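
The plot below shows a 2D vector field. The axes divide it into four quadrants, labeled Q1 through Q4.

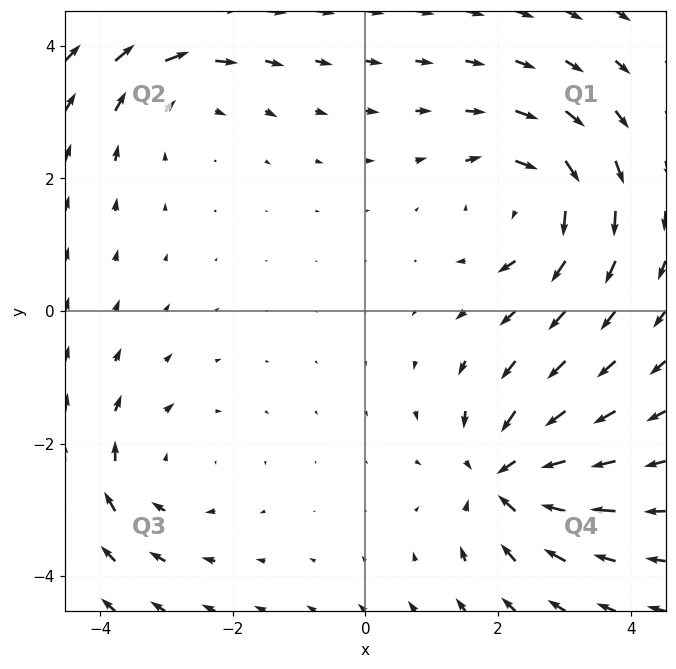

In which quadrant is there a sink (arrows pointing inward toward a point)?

The sink sits at approximately (2.1, -2.5), which lies in quadrant Q4. The divergence there is about -6, negative as expected for a sink.

Q4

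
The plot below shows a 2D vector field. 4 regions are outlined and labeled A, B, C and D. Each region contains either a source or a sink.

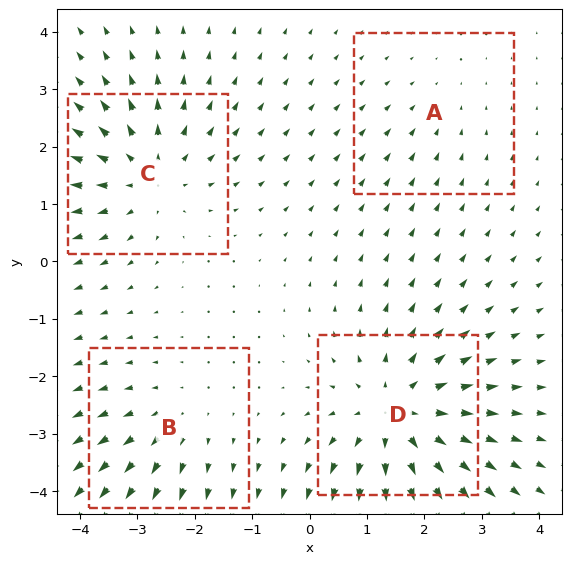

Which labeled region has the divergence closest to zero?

A

Divergence at each region's feature centre — A: about -2, B: about +3, C: about +5, D: about +6. Region A is closest to zero.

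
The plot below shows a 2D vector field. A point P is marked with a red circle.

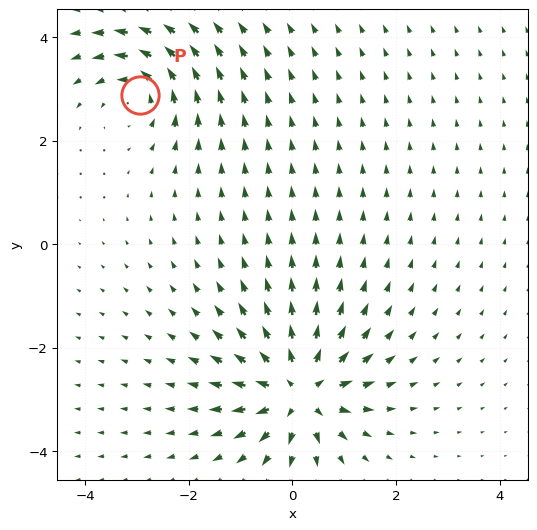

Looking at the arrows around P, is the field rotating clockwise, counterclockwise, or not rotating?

counterclockwise

Near P at (-2.9, 2.9) the arrows circulate counterclockwise. The curl (z-component) there is about +4; positive curl means counterclockwise rotation.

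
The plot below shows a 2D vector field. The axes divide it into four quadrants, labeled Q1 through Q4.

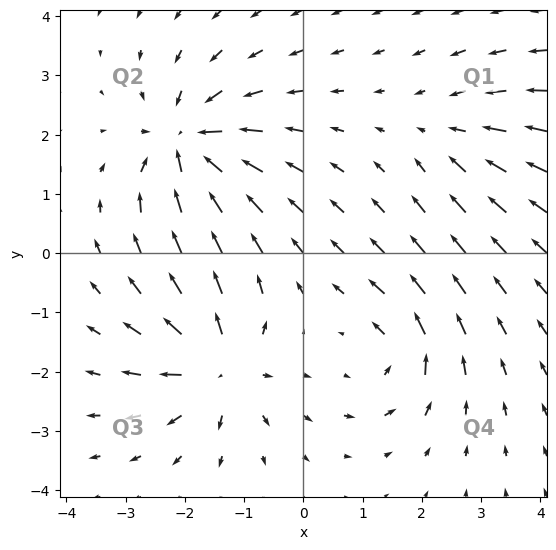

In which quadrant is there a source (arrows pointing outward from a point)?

Q3

The source sits at approximately (-1.4, -1.9), which lies in quadrant Q3. The divergence there is about +6, positive as expected for a source.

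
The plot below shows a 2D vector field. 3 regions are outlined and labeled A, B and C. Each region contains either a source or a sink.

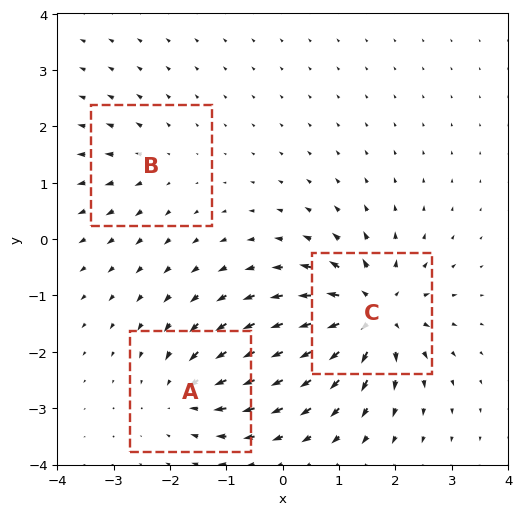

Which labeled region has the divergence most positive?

Divergence at each region's feature centre — A: about -4, B: about +2, C: about +6. Region C is most positive.

C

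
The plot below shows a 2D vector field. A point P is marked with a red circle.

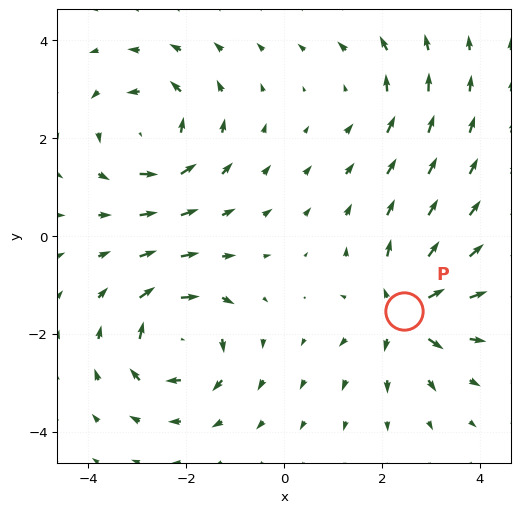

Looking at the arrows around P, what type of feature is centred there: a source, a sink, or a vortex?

source

At P (2.5, -1.5) the arrows spread outward. Divergence about +5, curl ≈0 — positive divergence with near-zero curl is a source.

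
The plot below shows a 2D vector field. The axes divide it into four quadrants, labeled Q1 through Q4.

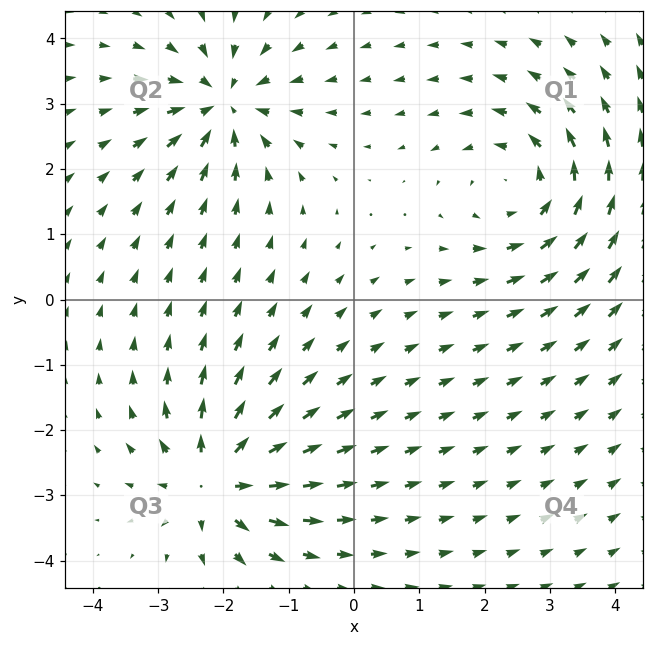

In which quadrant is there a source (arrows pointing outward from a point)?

Q3

The source sits at approximately (-2.1, -2.8), which lies in quadrant Q3. The divergence there is about +4, positive as expected for a source.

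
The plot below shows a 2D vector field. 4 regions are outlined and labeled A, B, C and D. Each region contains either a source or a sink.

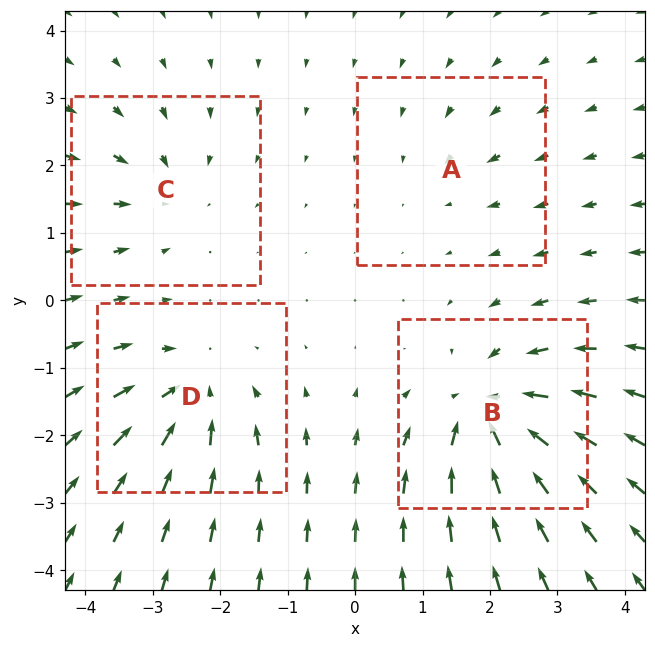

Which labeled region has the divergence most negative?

B

Divergence at each region's feature centre — A: about -2, B: about -8, C: about -4, D: about -6. Region B is most negative.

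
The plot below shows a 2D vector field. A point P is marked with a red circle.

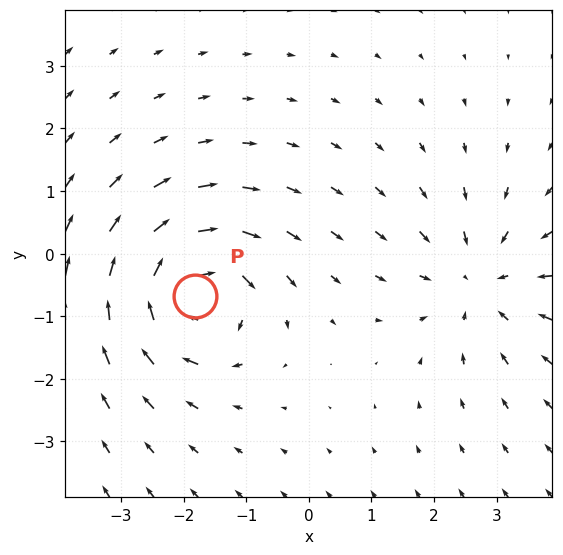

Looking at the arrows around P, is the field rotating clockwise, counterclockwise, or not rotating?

clockwise

Near P at (-1.8, -0.7) the arrows circulate clockwise. The curl (z-component) there is about -6; negative curl means clockwise rotation.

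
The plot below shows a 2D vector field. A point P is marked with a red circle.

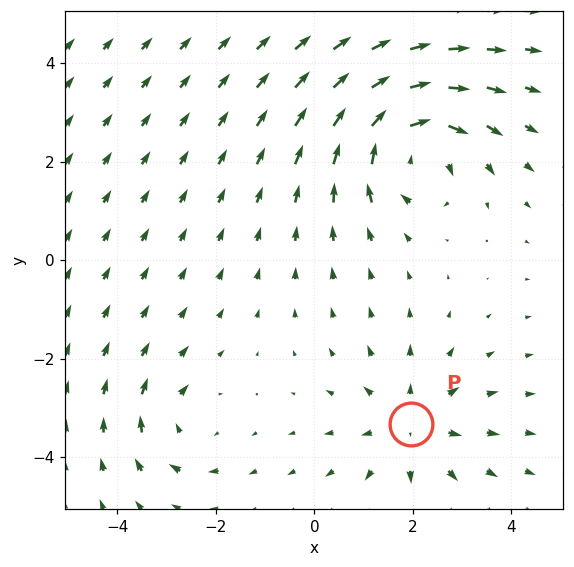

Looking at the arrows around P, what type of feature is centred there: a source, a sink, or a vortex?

source

At P (2.0, -3.3) the arrows spread outward. Divergence about +3, curl ≈0 — positive divergence with near-zero curl is a source.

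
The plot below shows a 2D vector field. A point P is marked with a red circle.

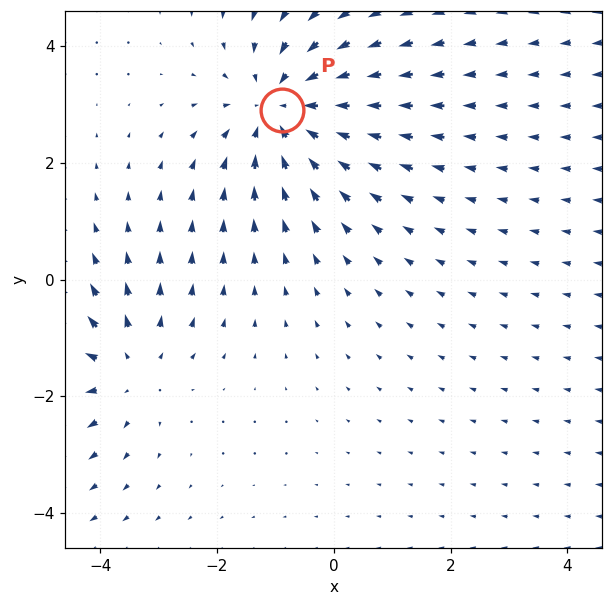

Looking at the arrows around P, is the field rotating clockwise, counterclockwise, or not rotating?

not rotating

Near P at (-0.9, 2.9) the arrows show no circulation. The curl there is ≈0.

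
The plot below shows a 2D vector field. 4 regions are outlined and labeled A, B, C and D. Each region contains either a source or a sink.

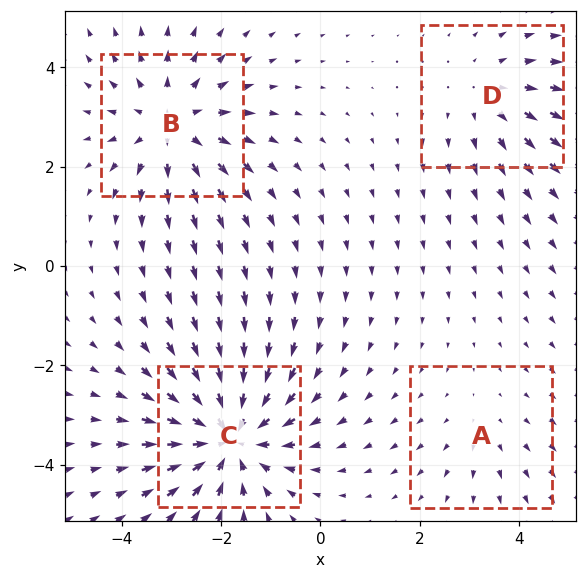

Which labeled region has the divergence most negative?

Divergence at each region's feature centre — A: about +2, B: about +4, C: about -6, D: about +3. Region C is most negative.

C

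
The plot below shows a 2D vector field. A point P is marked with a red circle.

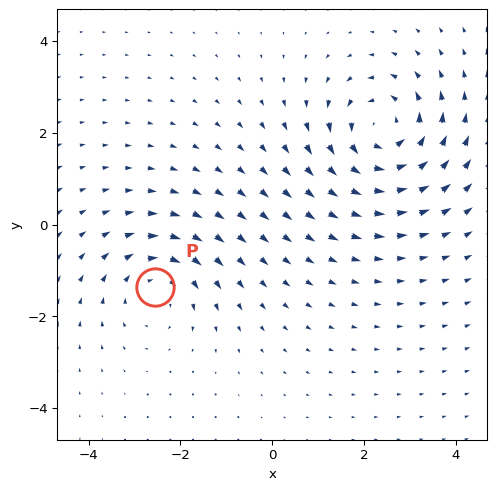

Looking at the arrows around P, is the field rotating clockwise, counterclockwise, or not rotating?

clockwise

Near P at (-2.5, -1.4) the arrows circulate clockwise. The curl (z-component) there is about -3; negative curl means clockwise rotation.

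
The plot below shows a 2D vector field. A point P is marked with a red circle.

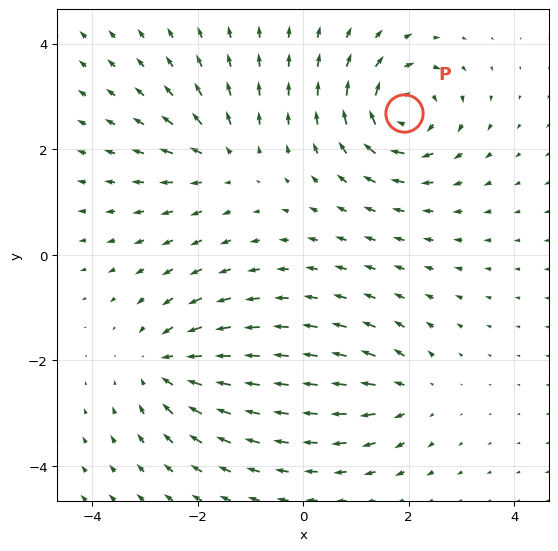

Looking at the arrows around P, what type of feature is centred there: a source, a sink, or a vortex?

vortex

At P (1.9, 2.7) the arrows circulate clockwise. Divergence ≈0, curl about -7 — near-zero divergence with nonzero curl is a vortex.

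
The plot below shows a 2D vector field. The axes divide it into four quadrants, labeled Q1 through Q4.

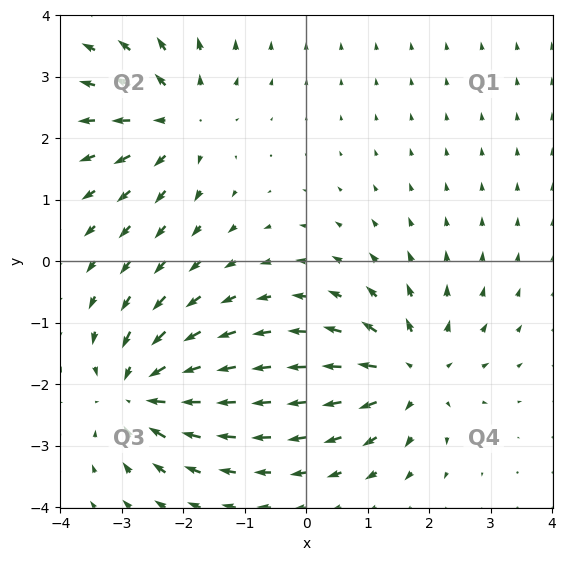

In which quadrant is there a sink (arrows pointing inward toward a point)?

Q3

The sink sits at approximately (-2.7, -2.1), which lies in quadrant Q3. The divergence there is about -6, negative as expected for a sink.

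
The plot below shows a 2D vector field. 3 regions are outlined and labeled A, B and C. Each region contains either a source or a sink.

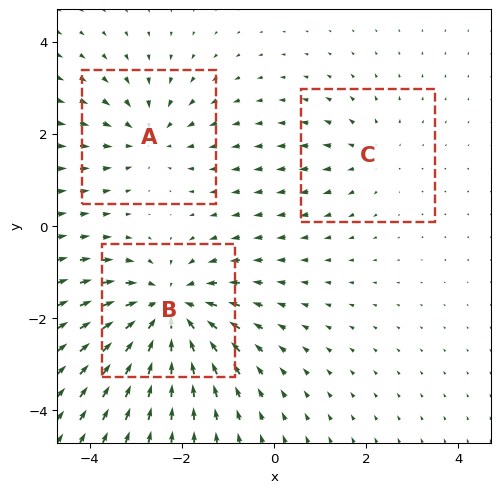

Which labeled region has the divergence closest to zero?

Divergence at each region's feature centre — A: about -3, B: about -5, C: about +2. Region C is closest to zero.

C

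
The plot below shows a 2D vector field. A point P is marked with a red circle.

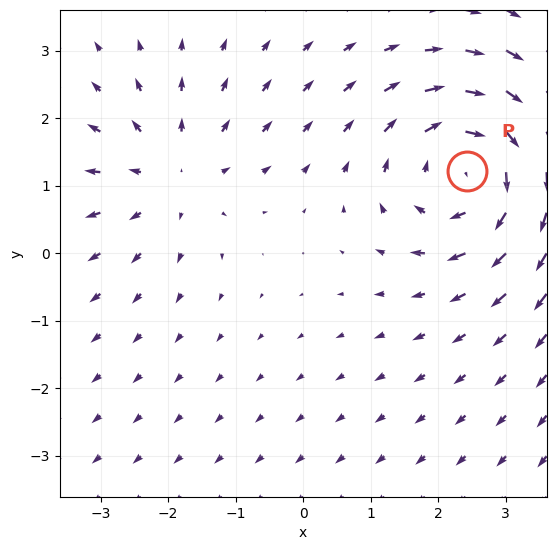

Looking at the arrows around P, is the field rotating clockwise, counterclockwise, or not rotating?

Near P at (2.4, 1.2) the arrows circulate clockwise. The curl (z-component) there is about -4; negative curl means clockwise rotation.

clockwise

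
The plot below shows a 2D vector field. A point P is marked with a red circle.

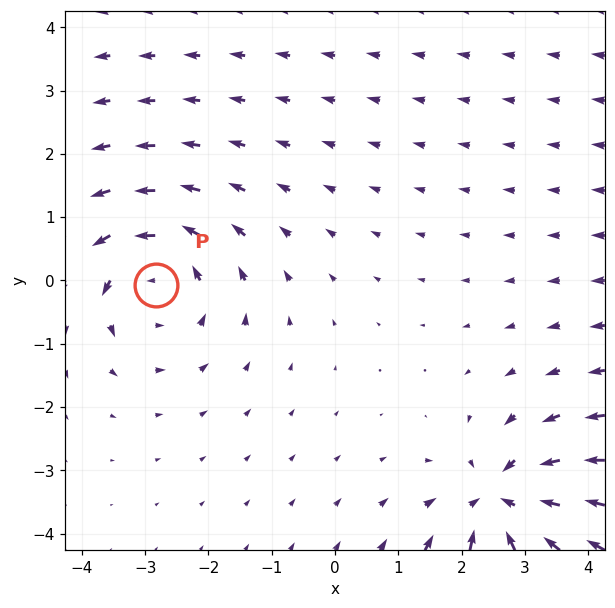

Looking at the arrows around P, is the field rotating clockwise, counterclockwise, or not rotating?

Near P at (-2.8, -0.1) the arrows circulate counterclockwise. The curl (z-component) there is about +4; positive curl means counterclockwise rotation.

counterclockwise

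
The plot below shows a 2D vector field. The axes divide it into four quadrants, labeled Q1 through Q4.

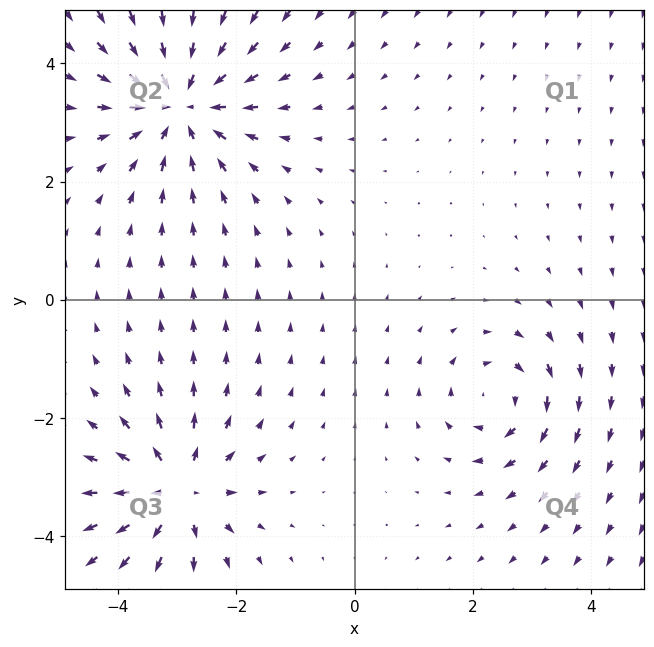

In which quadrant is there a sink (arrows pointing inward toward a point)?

Q2

The sink sits at approximately (-2.9, 3.3), which lies in quadrant Q2. The divergence there is about -4, negative as expected for a sink.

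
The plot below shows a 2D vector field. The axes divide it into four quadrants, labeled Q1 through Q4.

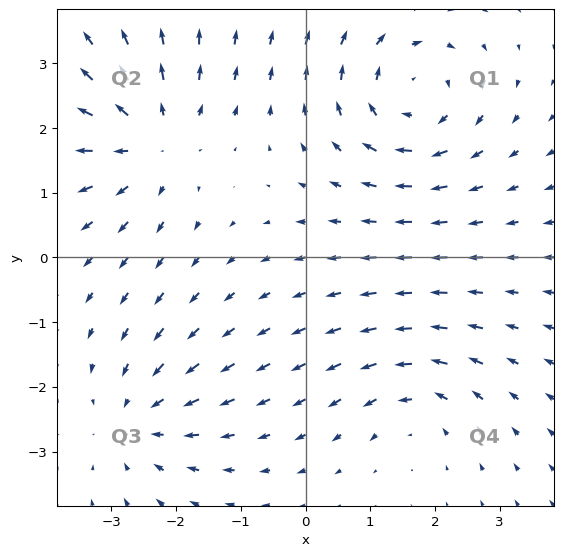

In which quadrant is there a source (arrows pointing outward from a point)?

Q2

The source sits at approximately (-2.4, 1.8), which lies in quadrant Q2. The divergence there is about +4, positive as expected for a source.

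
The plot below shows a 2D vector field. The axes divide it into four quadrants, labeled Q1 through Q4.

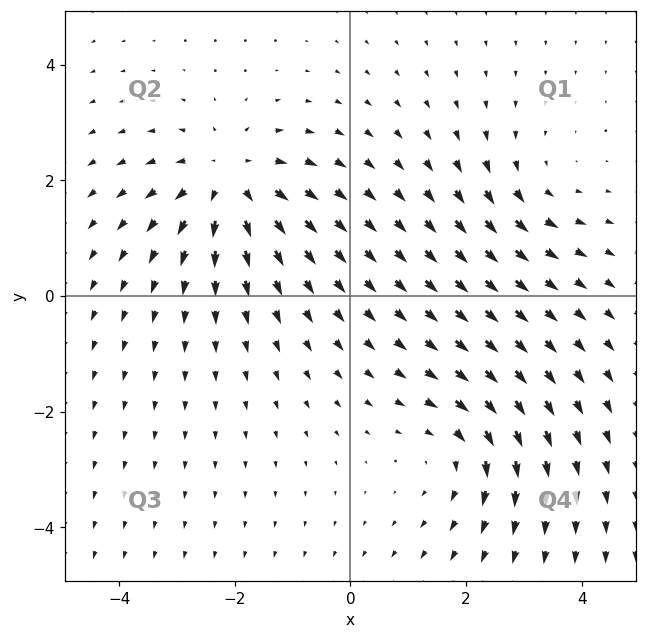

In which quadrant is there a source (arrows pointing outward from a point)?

The source sits at approximately (-2.1, 2.0), which lies in quadrant Q2. The divergence there is about +5, positive as expected for a source.

Q2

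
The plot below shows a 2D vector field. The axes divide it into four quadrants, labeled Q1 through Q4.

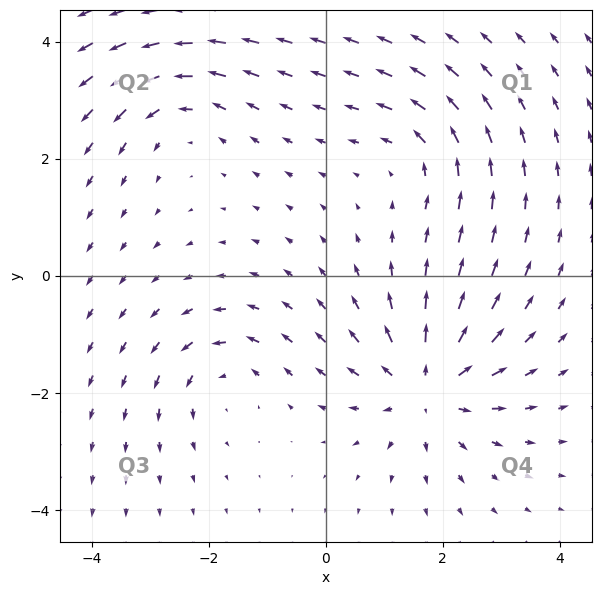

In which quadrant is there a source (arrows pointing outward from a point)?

Q4

The source sits at approximately (1.7, -1.9), which lies in quadrant Q4. The divergence there is about +5, positive as expected for a source.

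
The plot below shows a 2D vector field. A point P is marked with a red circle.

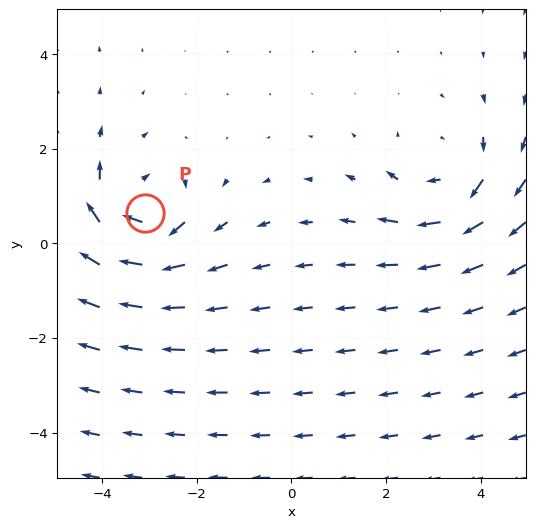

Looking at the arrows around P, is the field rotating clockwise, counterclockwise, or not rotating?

Near P at (-3.1, 0.7) the arrows circulate clockwise. The curl (z-component) there is about -5; negative curl means clockwise rotation.

clockwise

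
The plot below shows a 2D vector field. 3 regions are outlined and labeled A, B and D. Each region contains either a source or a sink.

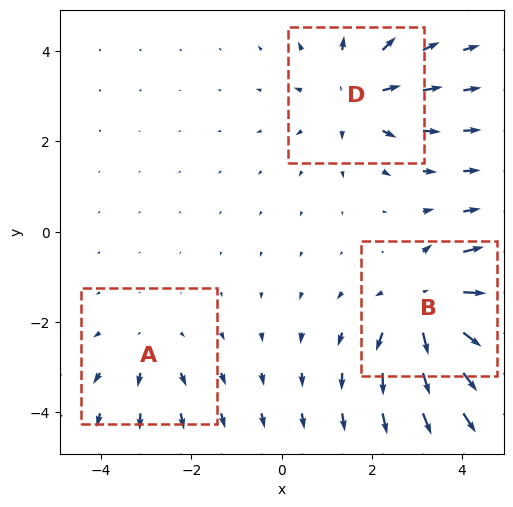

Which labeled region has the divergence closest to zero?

A

Divergence at each region's feature centre — A: about +2, B: about +5, D: about +4. Region A is closest to zero.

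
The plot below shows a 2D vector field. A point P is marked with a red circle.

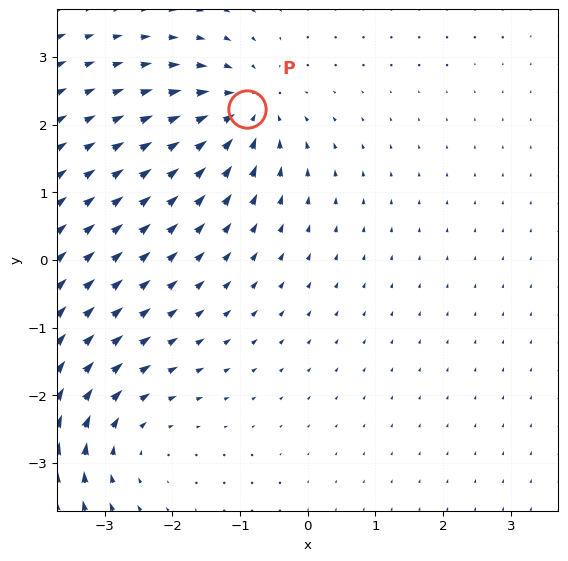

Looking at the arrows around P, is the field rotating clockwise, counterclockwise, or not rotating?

Near P at (-0.9, 2.2) the arrows show no circulation. The curl there is ≈0.

not rotating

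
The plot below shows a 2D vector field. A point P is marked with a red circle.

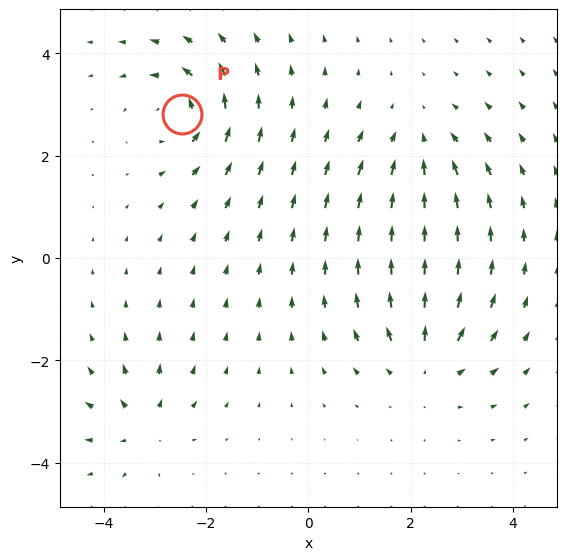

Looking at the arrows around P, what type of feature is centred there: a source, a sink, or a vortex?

At P (-2.5, 2.8) the arrows circulate counterclockwise. Divergence ≈0, curl about +6 — near-zero divergence with nonzero curl is a vortex.

vortex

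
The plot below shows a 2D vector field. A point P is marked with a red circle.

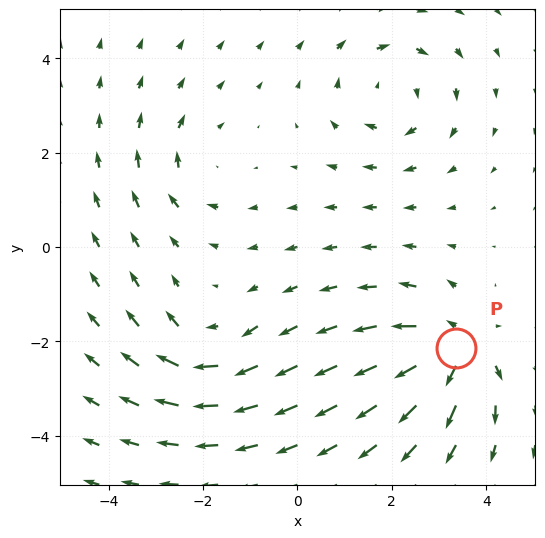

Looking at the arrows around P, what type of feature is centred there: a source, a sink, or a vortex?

At P (3.4, -2.1) the arrows spread outward. Divergence about +5, curl ≈0 — positive divergence with near-zero curl is a source.

source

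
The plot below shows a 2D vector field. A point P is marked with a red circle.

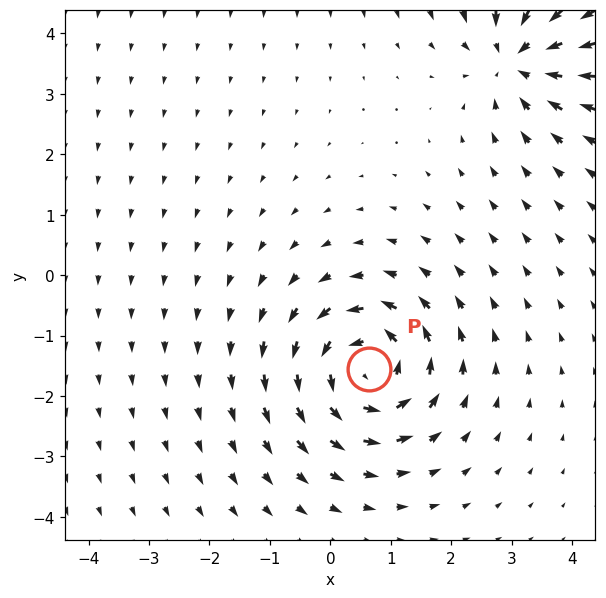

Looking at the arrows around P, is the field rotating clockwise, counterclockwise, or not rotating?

Near P at (0.6, -1.6) the arrows circulate counterclockwise. The curl (z-component) there is about +5; positive curl means counterclockwise rotation.

counterclockwise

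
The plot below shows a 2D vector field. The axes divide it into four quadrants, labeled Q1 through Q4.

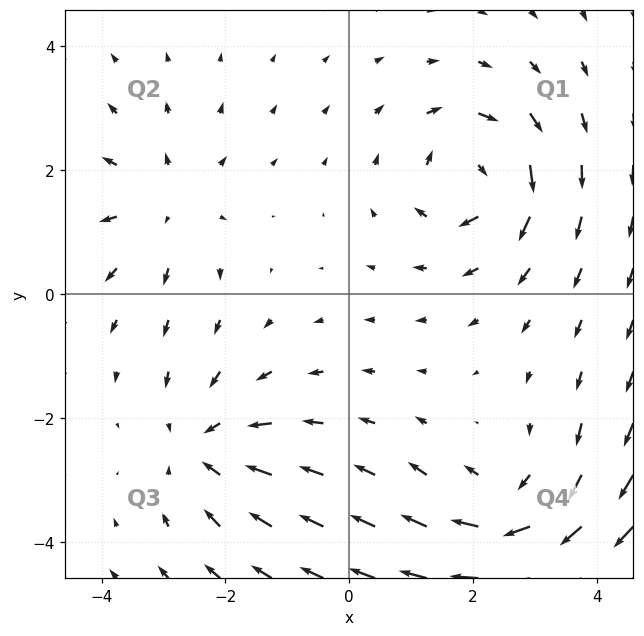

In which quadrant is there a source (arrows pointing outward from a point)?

Q2

The source sits at approximately (-3.0, 1.5), which lies in quadrant Q2. The divergence there is about +3, positive as expected for a source.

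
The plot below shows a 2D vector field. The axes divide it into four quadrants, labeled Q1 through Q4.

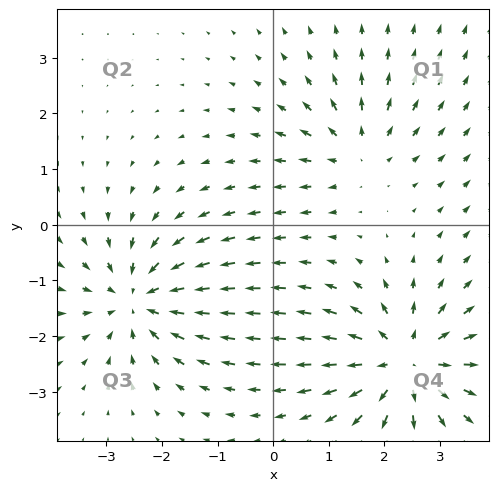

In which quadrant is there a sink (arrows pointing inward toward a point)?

The sink sits at approximately (-2.4, -1.4), which lies in quadrant Q3. The divergence there is about -5, negative as expected for a sink.

Q3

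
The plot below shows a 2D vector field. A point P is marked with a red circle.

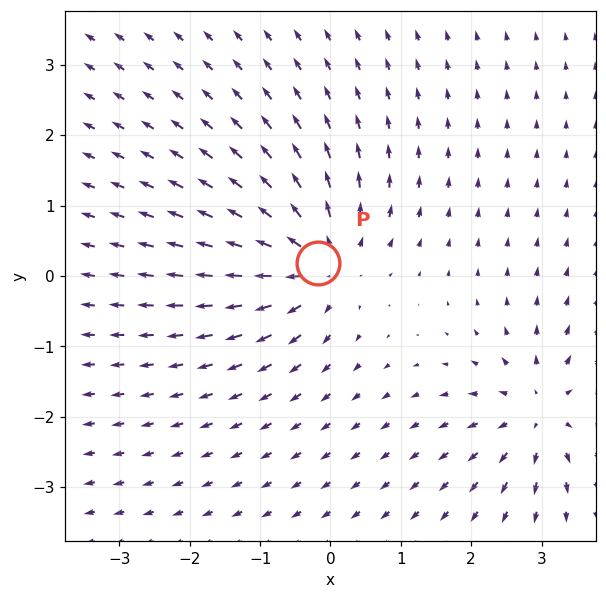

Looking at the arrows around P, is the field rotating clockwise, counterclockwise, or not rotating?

not rotating

Near P at (-0.2, 0.2) the arrows show no circulation. The curl there is ≈0.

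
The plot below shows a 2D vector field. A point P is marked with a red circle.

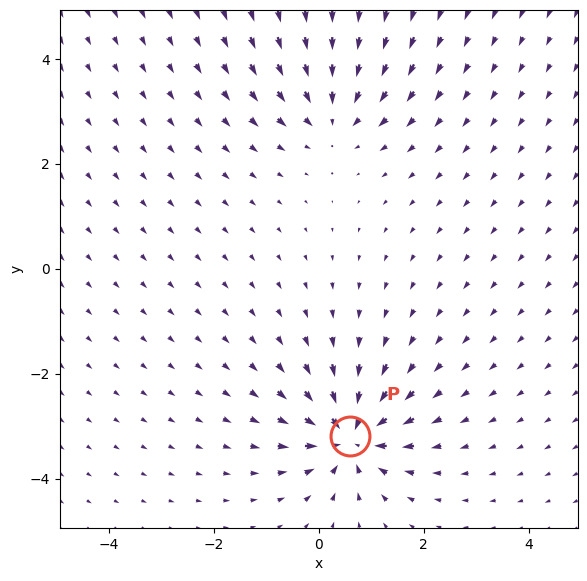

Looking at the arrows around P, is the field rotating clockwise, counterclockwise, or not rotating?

not rotating

Near P at (0.6, -3.2) the arrows show no circulation. The curl there is ≈0.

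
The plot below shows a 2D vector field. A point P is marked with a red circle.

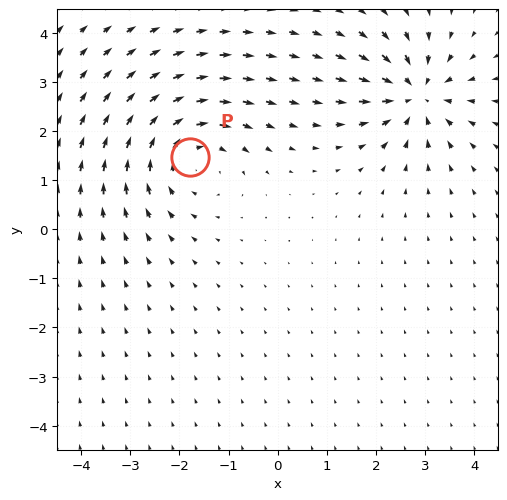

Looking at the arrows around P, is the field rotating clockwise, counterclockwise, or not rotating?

clockwise

Near P at (-1.8, 1.5) the arrows circulate clockwise. The curl (z-component) there is about -3; negative curl means clockwise rotation.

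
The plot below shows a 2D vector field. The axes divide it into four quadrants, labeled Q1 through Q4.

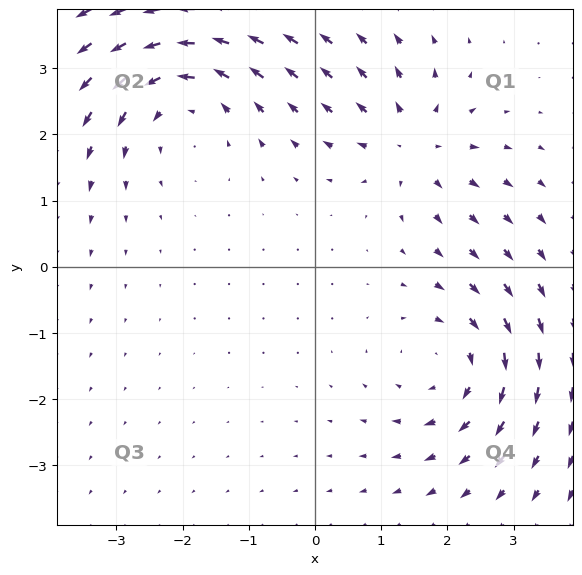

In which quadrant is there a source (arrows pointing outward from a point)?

The source sits at approximately (1.5, 1.9), which lies in quadrant Q1. The divergence there is about +3, positive as expected for a source.

Q1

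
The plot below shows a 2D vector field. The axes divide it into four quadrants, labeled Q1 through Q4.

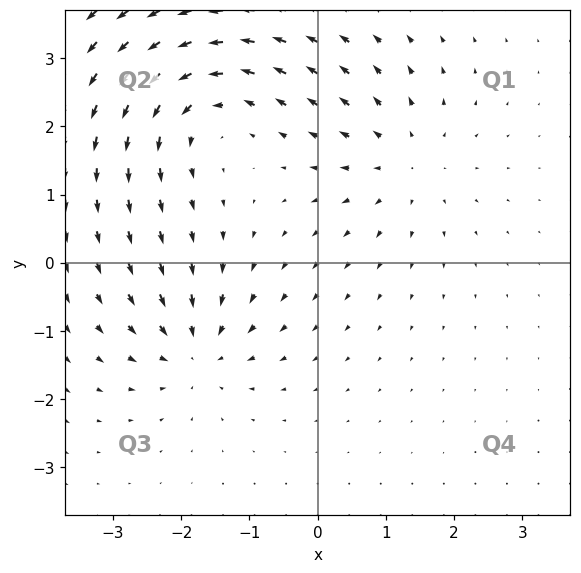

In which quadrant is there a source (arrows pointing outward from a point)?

The source sits at approximately (1.3, 1.5), which lies in quadrant Q1. The divergence there is about +3, positive as expected for a source.

Q1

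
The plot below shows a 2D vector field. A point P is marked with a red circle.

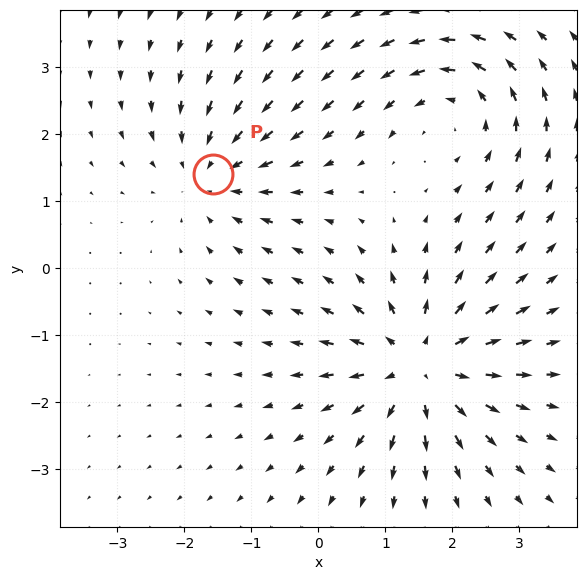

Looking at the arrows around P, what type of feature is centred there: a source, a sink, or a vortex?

At P (-1.6, 1.4) the arrows converge inward. Divergence about -3, curl ≈0 — negative divergence with near-zero curl is a sink.

sink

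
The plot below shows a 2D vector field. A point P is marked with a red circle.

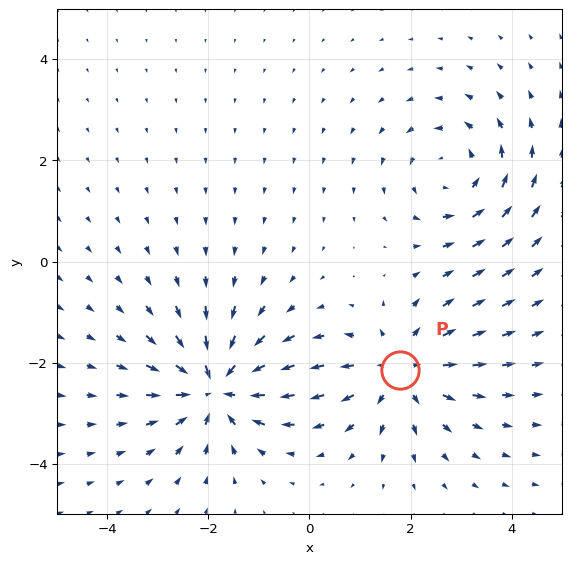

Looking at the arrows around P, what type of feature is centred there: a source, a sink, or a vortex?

source

At P (1.8, -2.2) the arrows spread outward. Divergence about +4, curl ≈0 — positive divergence with near-zero curl is a source.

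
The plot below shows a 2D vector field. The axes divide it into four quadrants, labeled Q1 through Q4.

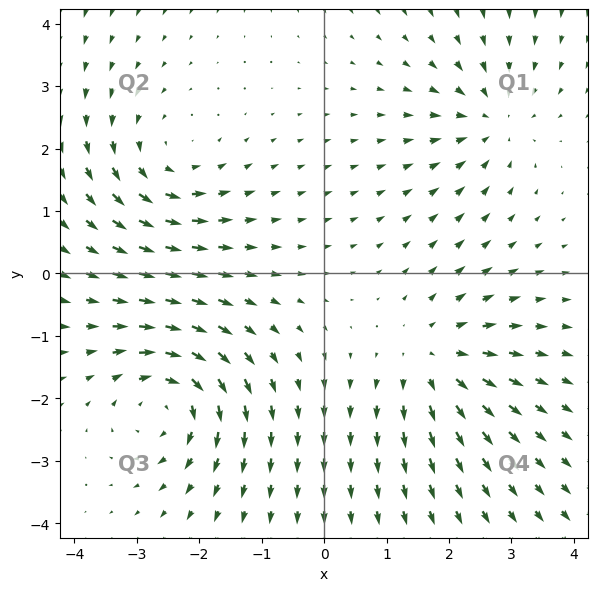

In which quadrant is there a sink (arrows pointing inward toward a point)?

Q1

The sink sits at approximately (2.7, 2.5), which lies in quadrant Q1. The divergence there is about -3, negative as expected for a sink.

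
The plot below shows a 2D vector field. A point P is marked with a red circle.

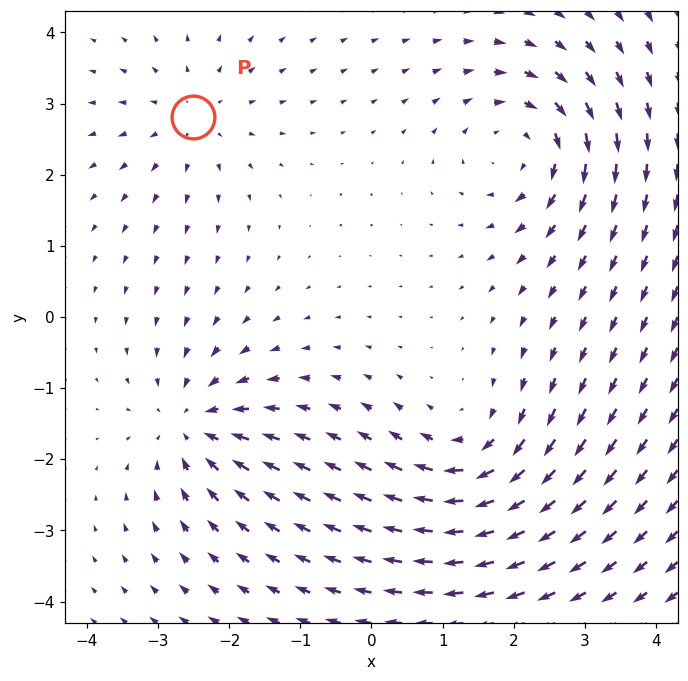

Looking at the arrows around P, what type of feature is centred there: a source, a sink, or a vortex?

At P (-2.5, 2.8) the arrows spread outward. Divergence about +3, curl ≈0 — positive divergence with near-zero curl is a source.

source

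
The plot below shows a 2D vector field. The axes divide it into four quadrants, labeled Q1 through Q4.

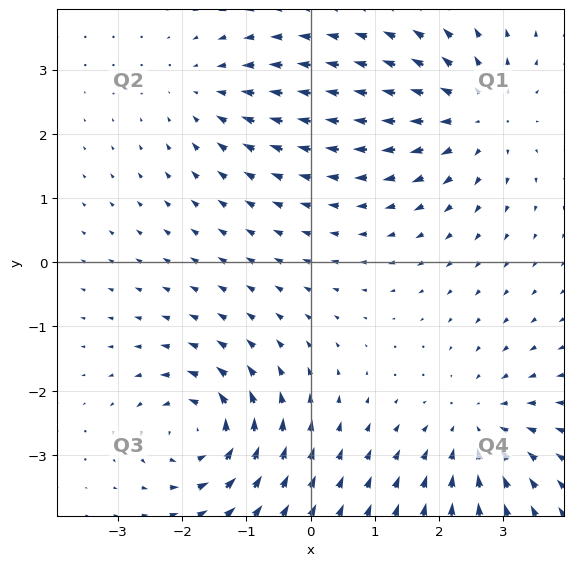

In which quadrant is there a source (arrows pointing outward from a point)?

Q1

The source sits at approximately (2.6, 2.3), which lies in quadrant Q1. The divergence there is about +4, positive as expected for a source.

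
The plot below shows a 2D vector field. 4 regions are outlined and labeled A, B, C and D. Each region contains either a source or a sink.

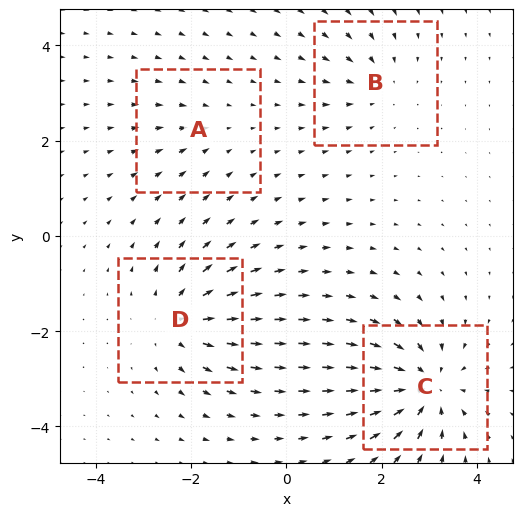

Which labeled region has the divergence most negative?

Divergence at each region's feature centre — A: about -2, B: about -4, C: about -7, D: about +5. Region C is most negative.

C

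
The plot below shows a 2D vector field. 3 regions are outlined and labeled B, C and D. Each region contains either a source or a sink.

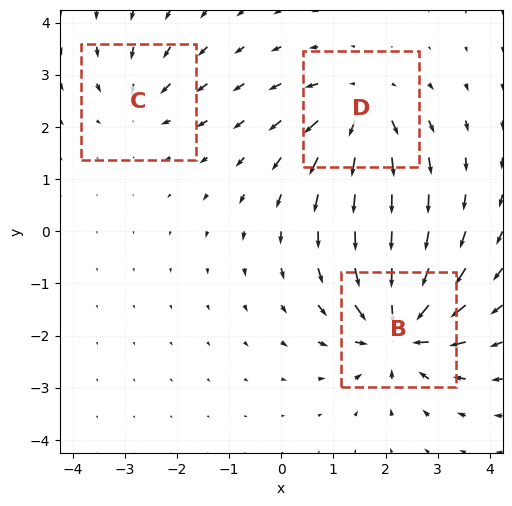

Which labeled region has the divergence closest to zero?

C

Divergence at each region's feature centre — B: about -6, C: about -3, D: about +4. Region C is closest to zero.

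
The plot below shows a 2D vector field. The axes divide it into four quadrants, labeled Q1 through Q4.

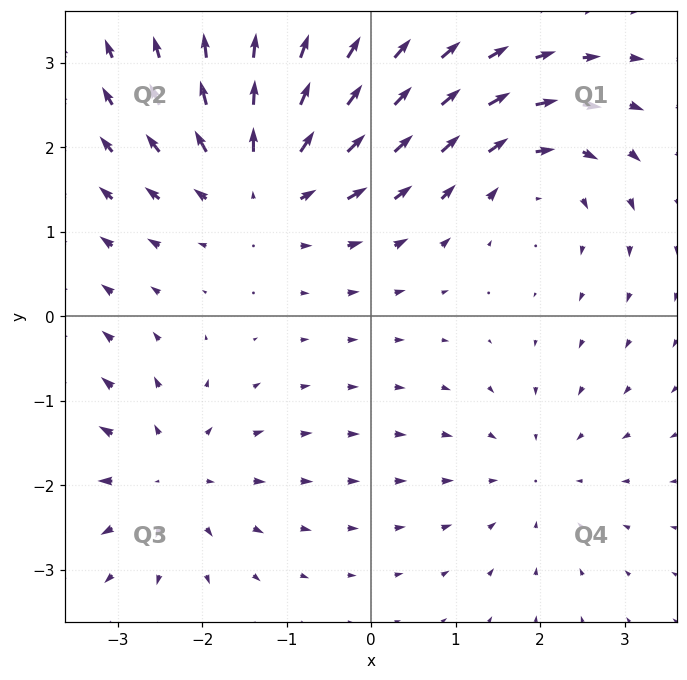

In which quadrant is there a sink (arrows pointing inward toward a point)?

Q4

The sink sits at approximately (1.9, -1.9), which lies in quadrant Q4. The divergence there is about -3, negative as expected for a sink.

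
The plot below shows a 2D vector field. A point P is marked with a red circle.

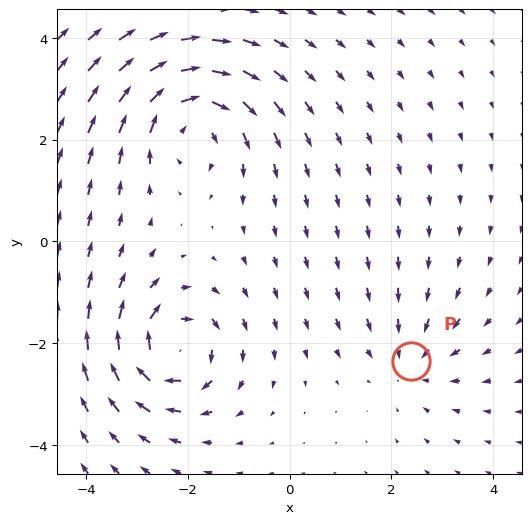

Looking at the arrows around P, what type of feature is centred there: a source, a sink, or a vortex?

sink

At P (2.4, -2.4) the arrows converge inward. Divergence about -3, curl ≈0 — negative divergence with near-zero curl is a sink.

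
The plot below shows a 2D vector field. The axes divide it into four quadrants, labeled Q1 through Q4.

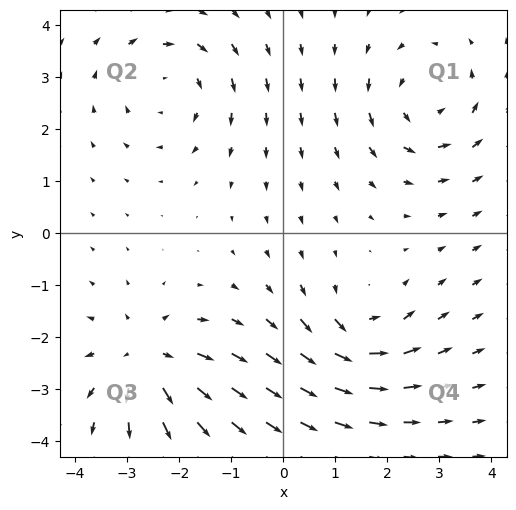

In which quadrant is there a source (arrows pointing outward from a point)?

The source sits at approximately (-2.6, -2.4), which lies in quadrant Q3. The divergence there is about +5, positive as expected for a source.

Q3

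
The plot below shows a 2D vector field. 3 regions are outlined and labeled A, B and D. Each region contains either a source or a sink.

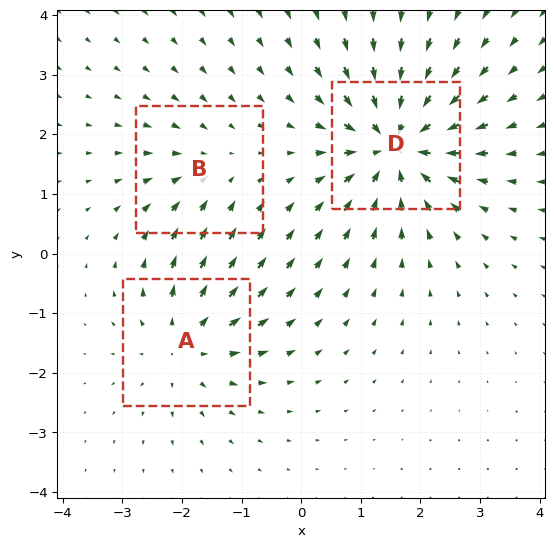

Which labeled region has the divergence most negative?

D

Divergence at each region's feature centre — A: about +3, B: about -2, D: about -6. Region D is most negative.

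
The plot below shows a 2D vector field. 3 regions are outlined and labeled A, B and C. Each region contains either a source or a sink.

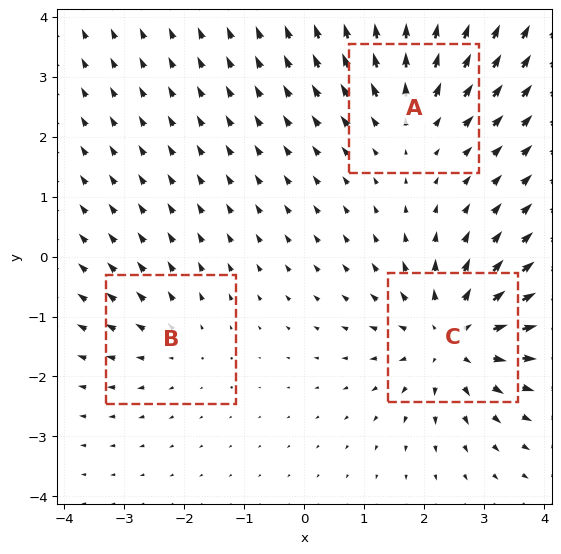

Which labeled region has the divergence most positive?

C

Divergence at each region's feature centre — A: about +3, B: about +2, C: about +5. Region C is most positive.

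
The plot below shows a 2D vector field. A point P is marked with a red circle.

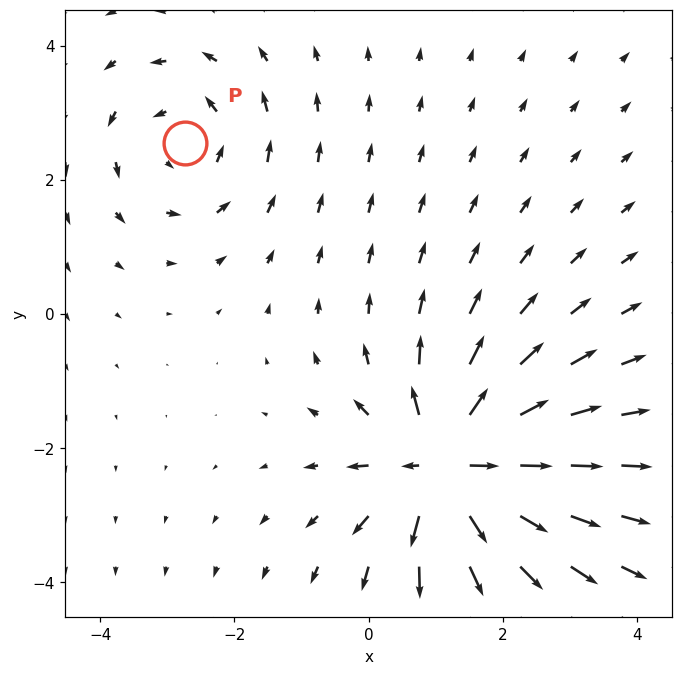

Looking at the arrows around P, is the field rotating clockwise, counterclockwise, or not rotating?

counterclockwise

Near P at (-2.7, 2.5) the arrows circulate counterclockwise. The curl (z-component) there is about +3; positive curl means counterclockwise rotation.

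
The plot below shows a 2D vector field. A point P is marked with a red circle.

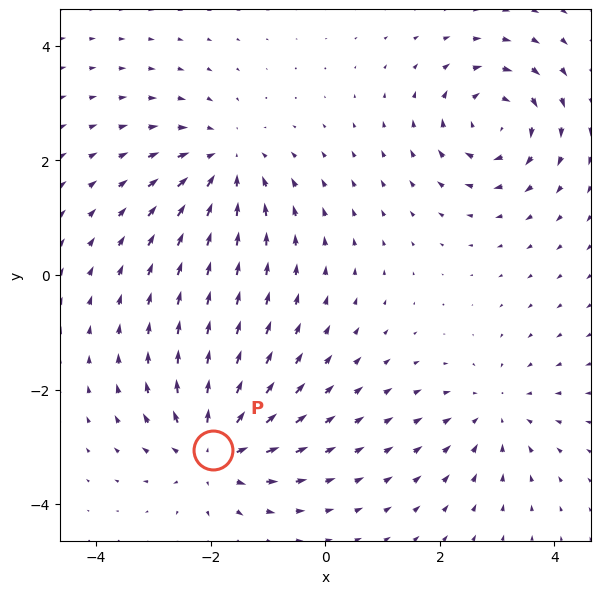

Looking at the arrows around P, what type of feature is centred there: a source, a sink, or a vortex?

source

At P (-2.0, -3.1) the arrows spread outward. Divergence about +6, curl ≈0 — positive divergence with near-zero curl is a source.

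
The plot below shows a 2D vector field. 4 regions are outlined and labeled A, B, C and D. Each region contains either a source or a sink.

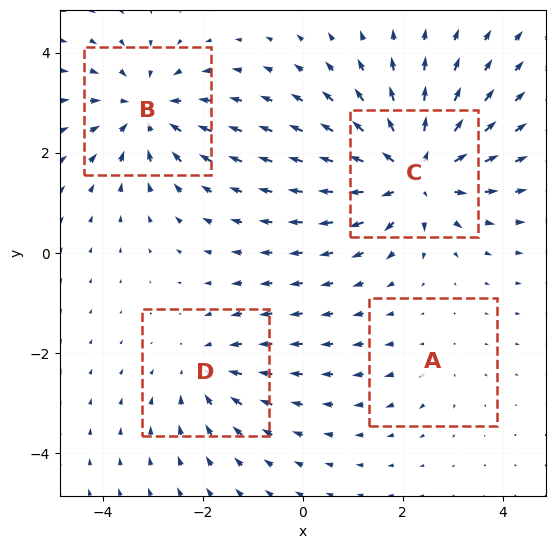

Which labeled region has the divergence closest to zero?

Divergence at each region's feature centre — A: about +2, B: about -5, C: about +6, D: about -3. Region A is closest to zero.

A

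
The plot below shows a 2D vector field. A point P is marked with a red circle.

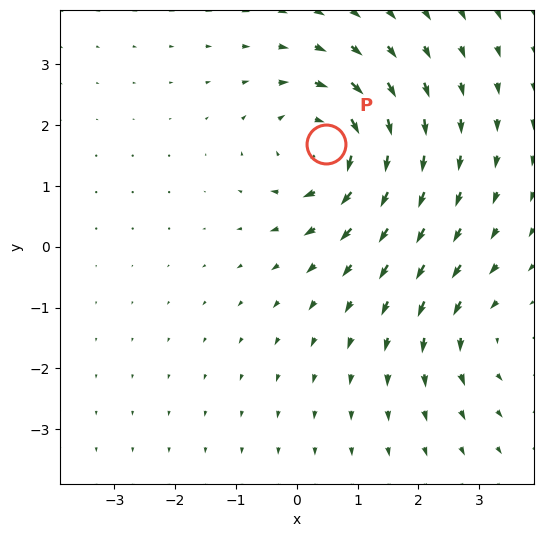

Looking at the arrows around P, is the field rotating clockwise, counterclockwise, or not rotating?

Near P at (0.5, 1.7) the arrows circulate clockwise. The curl (z-component) there is about -5; negative curl means clockwise rotation.

clockwise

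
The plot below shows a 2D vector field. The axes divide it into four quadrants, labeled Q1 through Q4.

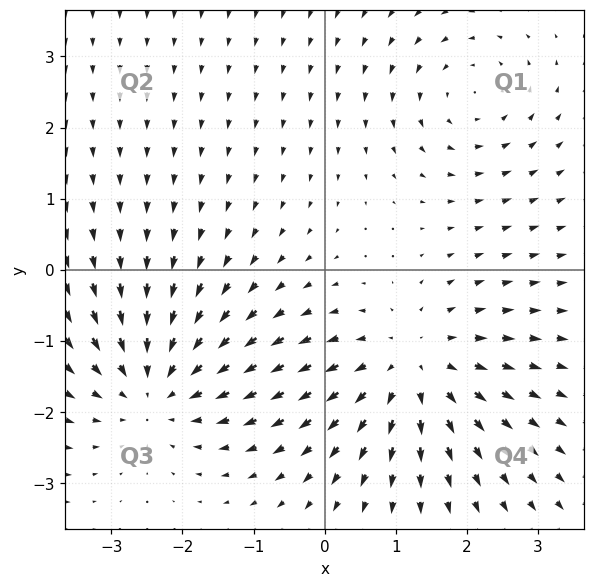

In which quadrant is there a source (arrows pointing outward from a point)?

Q4

The source sits at approximately (1.2, -1.3), which lies in quadrant Q4. The divergence there is about +4, positive as expected for a source.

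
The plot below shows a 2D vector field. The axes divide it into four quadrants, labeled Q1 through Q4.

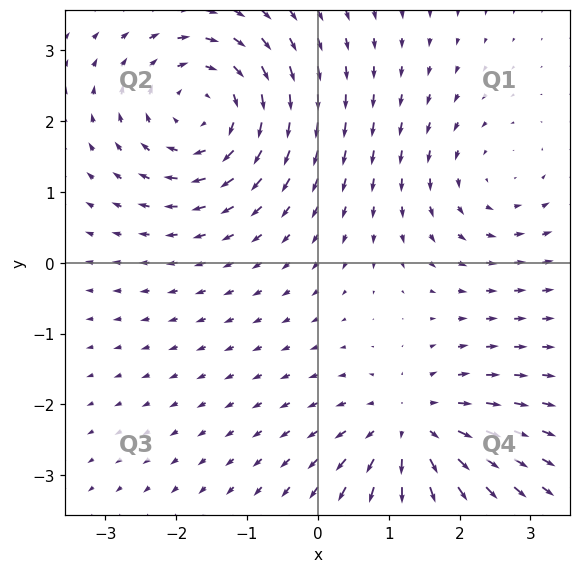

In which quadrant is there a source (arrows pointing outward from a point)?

The source sits at approximately (1.3, -2.4), which lies in quadrant Q4. The divergence there is about +4, positive as expected for a source.

Q4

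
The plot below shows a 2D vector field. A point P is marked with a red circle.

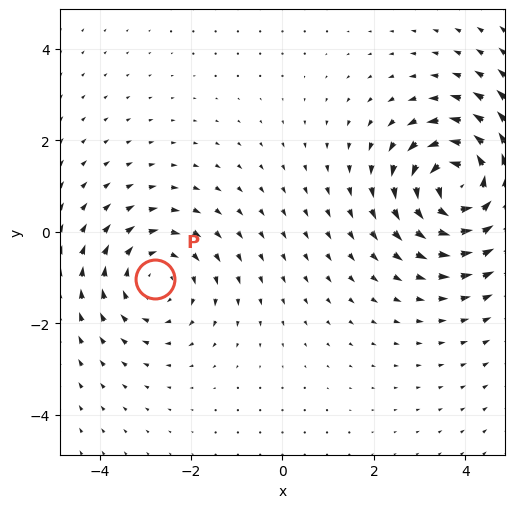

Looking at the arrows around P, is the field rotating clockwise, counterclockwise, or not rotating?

clockwise

Near P at (-2.8, -1.0) the arrows circulate clockwise. The curl (z-component) there is about -2; negative curl means clockwise rotation.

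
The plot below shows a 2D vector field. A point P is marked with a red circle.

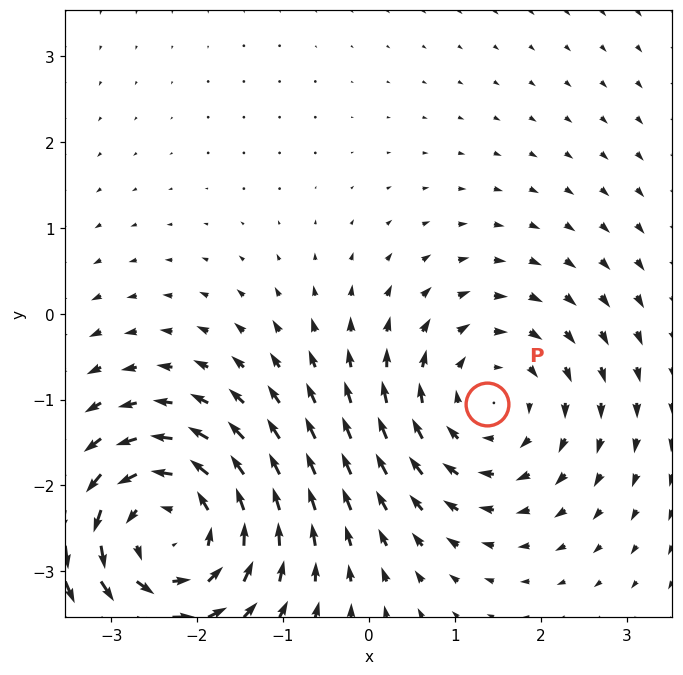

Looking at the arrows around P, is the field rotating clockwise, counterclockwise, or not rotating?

Near P at (1.4, -1.0) the arrows circulate clockwise. The curl (z-component) there is about -2; negative curl means clockwise rotation.

clockwise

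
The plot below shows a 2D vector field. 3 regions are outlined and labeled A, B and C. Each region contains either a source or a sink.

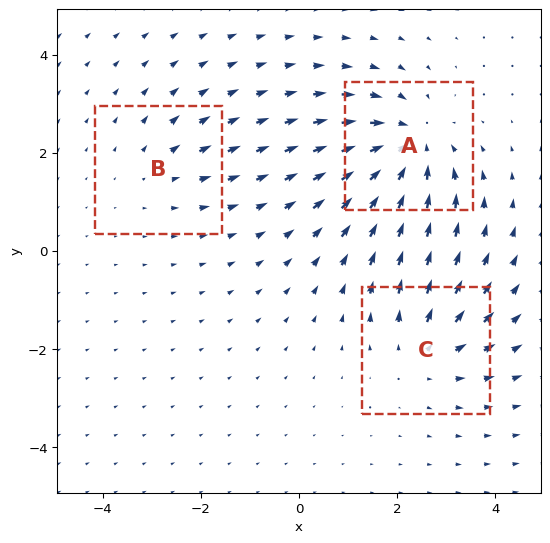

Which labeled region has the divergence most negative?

A

Divergence at each region's feature centre — A: about -5, B: about +2, C: about +3. Region A is most negative.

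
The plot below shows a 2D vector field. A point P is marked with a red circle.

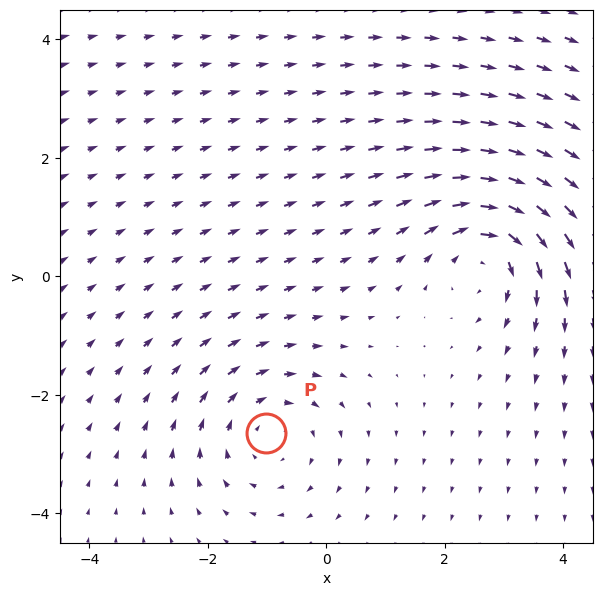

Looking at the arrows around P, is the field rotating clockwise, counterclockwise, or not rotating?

Near P at (-1.0, -2.7) the arrows circulate clockwise. The curl (z-component) there is about -3; negative curl means clockwise rotation.

clockwise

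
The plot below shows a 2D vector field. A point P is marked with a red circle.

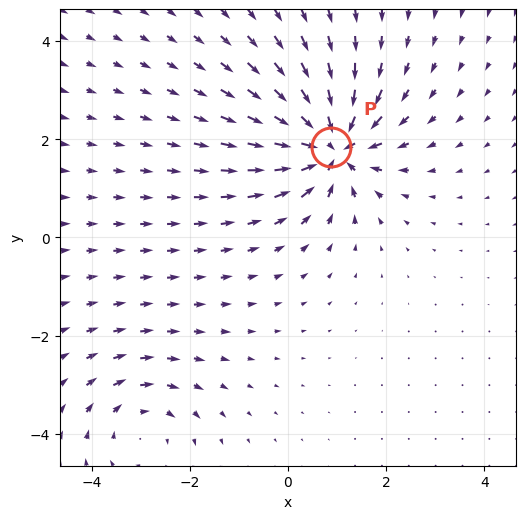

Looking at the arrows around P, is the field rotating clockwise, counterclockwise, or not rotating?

not rotating

Near P at (0.9, 1.9) the arrows show no circulation. The curl there is ≈0.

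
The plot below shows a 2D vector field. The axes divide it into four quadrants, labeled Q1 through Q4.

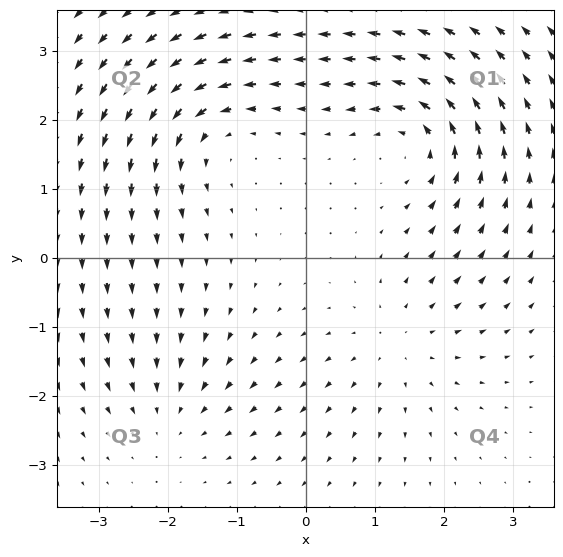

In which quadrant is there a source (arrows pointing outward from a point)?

Q4

The source sits at approximately (1.4, -1.2), which lies in quadrant Q4. The divergence there is about +4, positive as expected for a source.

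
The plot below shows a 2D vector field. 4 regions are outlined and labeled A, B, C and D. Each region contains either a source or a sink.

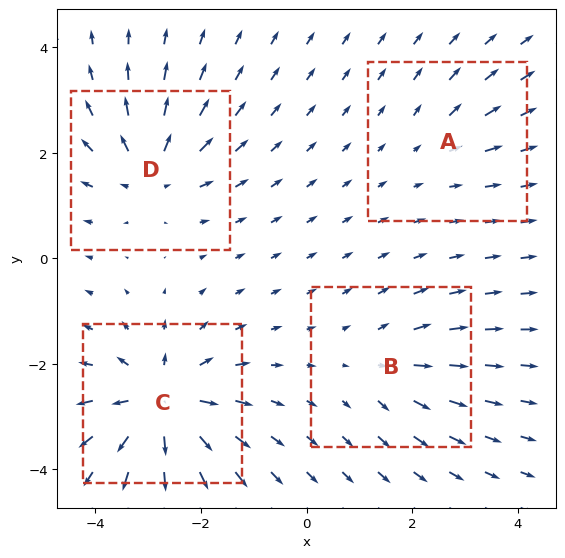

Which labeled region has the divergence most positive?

Divergence at each region's feature centre — A: about +2, B: about +4, C: about +8, D: about +6. Region C is most positive.

C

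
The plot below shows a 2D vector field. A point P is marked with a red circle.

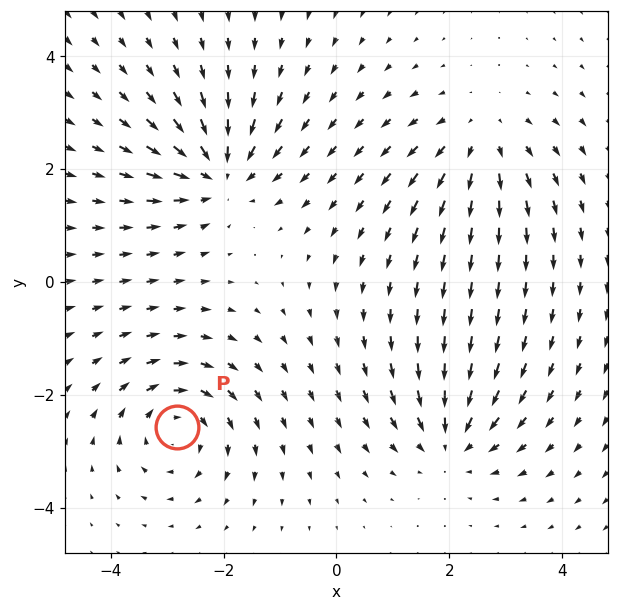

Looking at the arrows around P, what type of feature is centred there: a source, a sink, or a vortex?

At P (-2.8, -2.6) the arrows circulate clockwise. Divergence ≈0, curl about -5 — near-zero divergence with nonzero curl is a vortex.

vortex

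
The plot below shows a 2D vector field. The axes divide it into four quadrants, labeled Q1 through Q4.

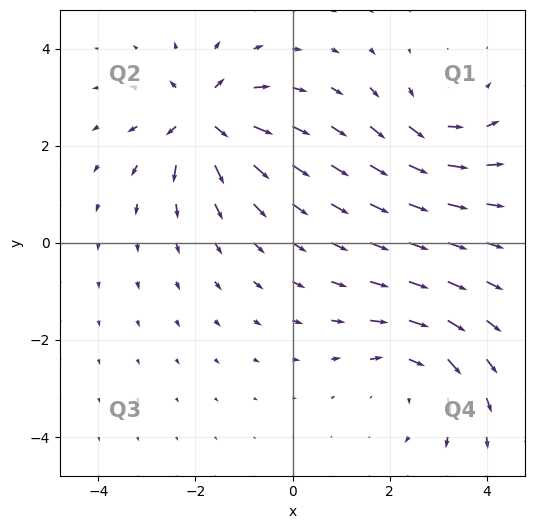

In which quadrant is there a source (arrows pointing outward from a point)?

Q2

The source sits at approximately (-1.8, 2.6), which lies in quadrant Q2. The divergence there is about +7, positive as expected for a source.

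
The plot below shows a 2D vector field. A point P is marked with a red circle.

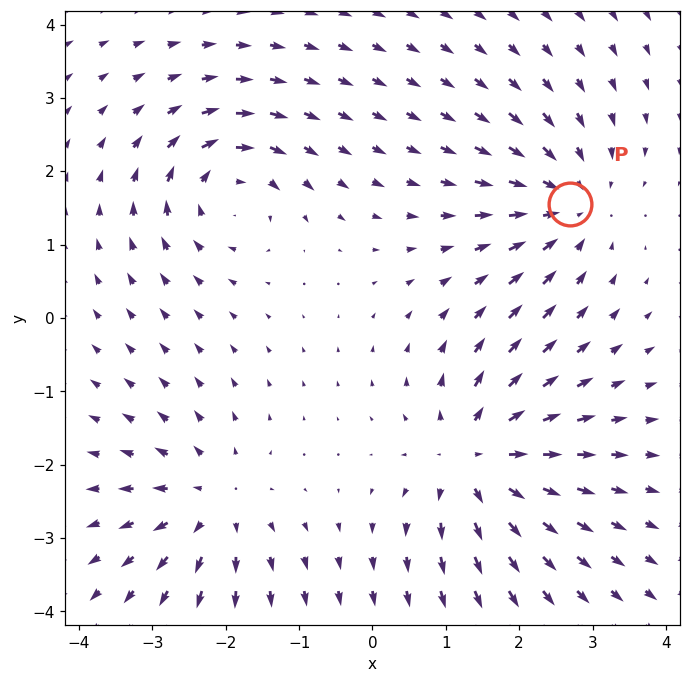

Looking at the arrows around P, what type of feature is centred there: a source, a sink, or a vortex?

sink

At P (2.7, 1.6) the arrows converge inward. Divergence about -3, curl ≈0 — negative divergence with near-zero curl is a sink.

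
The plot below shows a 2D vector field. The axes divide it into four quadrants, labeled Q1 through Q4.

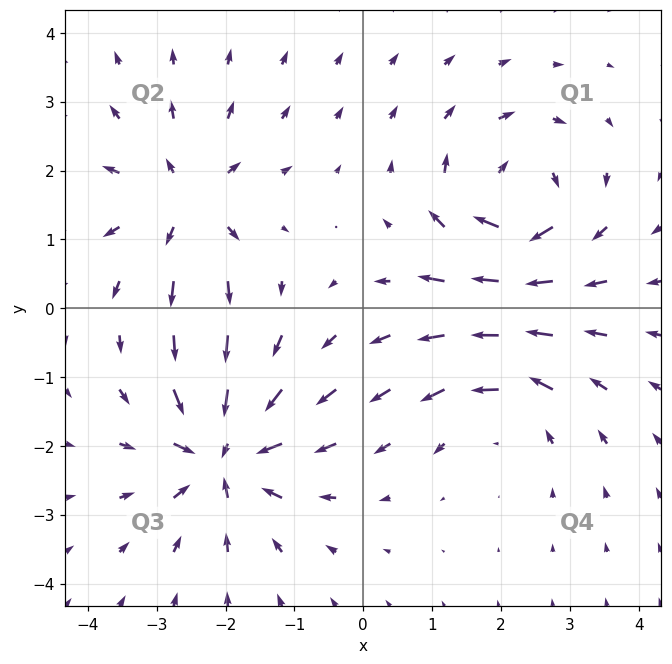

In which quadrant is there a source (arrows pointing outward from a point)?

The source sits at approximately (-2.6, 1.6), which lies in quadrant Q2. The divergence there is about +4, positive as expected for a source.

Q2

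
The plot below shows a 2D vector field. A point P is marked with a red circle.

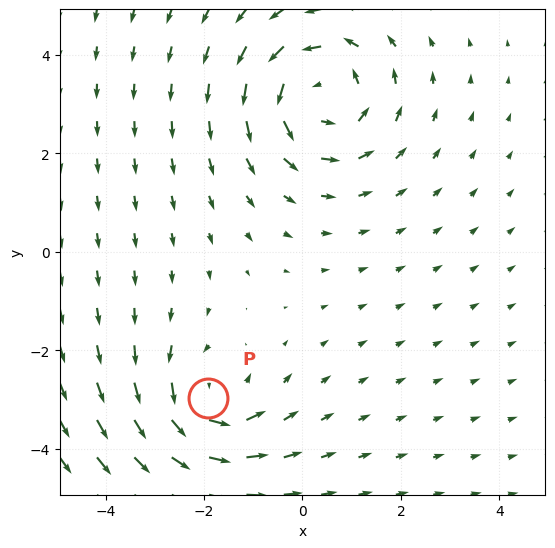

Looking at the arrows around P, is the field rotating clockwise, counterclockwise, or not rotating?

counterclockwise

Near P at (-1.9, -3.0) the arrows circulate counterclockwise. The curl (z-component) there is about +3; positive curl means counterclockwise rotation.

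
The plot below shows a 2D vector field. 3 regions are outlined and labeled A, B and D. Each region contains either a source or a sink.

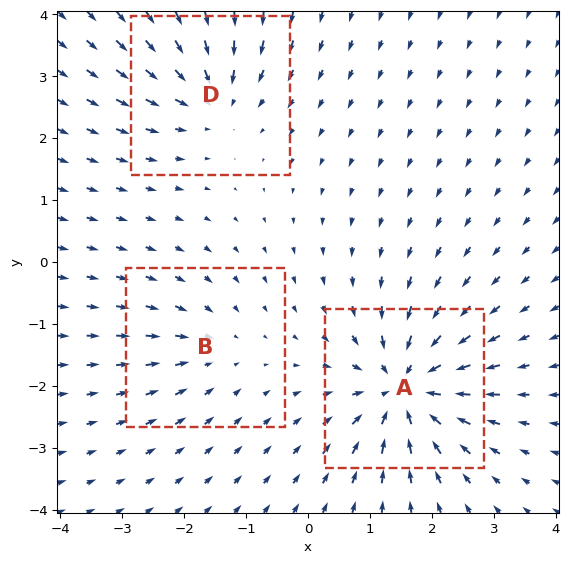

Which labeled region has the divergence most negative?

A

Divergence at each region's feature centre — A: about -6, B: about -2, D: about -4. Region A is most negative.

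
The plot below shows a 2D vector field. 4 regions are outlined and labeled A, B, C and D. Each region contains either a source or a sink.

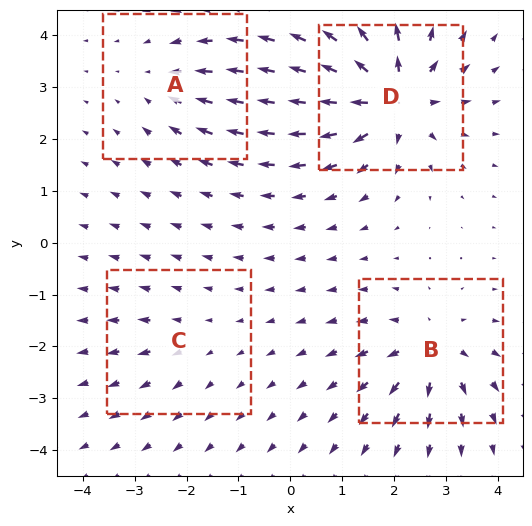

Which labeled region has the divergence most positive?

D

Divergence at each region's feature centre — A: about -3, B: about +5, C: about +2, D: about +8. Region D is most positive.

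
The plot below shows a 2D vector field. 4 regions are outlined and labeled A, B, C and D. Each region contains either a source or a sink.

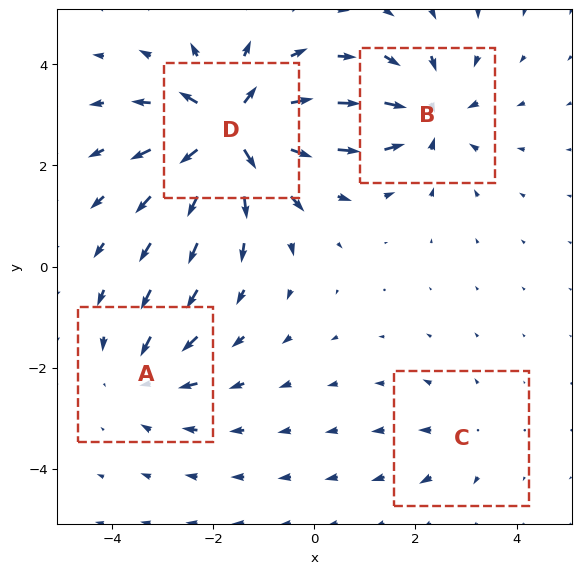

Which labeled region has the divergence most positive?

Divergence at each region's feature centre — A: about -4, B: about -6, C: about +2, D: about +9. Region D is most positive.

D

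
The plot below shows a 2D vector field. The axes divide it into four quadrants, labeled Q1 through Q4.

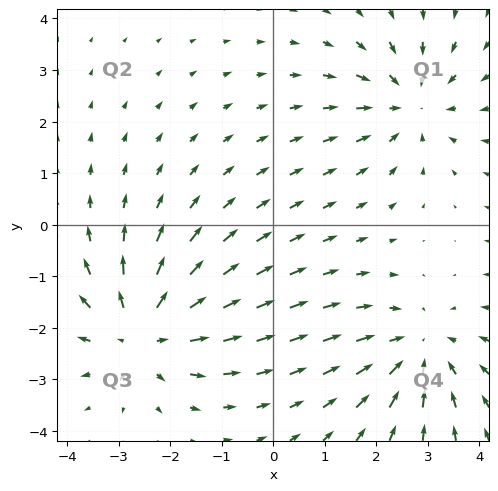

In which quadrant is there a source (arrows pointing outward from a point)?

The source sits at approximately (-2.5, -2.1), which lies in quadrant Q3. The divergence there is about +4, positive as expected for a source.

Q3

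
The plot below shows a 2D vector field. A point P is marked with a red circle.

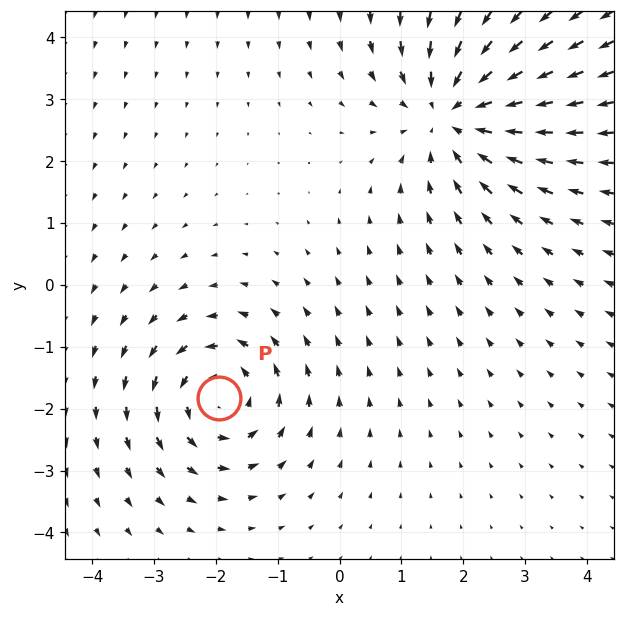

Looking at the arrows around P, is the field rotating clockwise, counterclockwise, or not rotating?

counterclockwise

Near P at (-2.0, -1.8) the arrows circulate counterclockwise. The curl (z-component) there is about +4; positive curl means counterclockwise rotation.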